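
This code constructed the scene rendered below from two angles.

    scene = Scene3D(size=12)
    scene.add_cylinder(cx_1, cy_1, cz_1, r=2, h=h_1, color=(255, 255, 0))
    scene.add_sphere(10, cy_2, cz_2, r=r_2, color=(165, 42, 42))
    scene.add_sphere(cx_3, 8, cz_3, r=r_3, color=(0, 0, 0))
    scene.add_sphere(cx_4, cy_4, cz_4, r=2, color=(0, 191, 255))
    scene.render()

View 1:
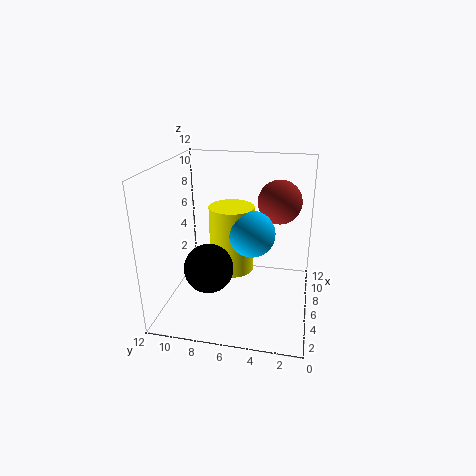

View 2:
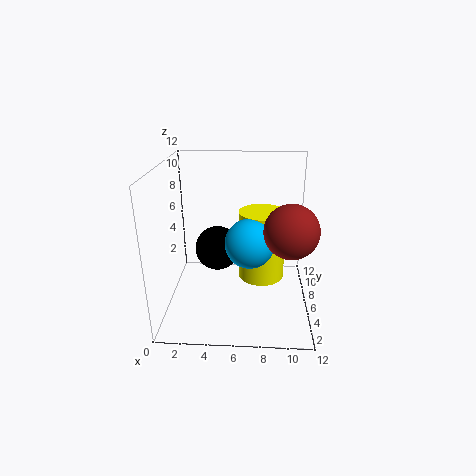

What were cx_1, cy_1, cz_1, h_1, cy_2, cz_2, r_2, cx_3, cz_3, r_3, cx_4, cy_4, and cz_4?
cx_1 = 8; cy_1 = 7; cz_1 = 2; h_1 = 6; cy_2 = 3; cz_2 = 8; r_2 = 2; cx_3 = 4; cz_3 = 4; r_3 = 2; cx_4 = 7; cy_4 = 5; cz_4 = 6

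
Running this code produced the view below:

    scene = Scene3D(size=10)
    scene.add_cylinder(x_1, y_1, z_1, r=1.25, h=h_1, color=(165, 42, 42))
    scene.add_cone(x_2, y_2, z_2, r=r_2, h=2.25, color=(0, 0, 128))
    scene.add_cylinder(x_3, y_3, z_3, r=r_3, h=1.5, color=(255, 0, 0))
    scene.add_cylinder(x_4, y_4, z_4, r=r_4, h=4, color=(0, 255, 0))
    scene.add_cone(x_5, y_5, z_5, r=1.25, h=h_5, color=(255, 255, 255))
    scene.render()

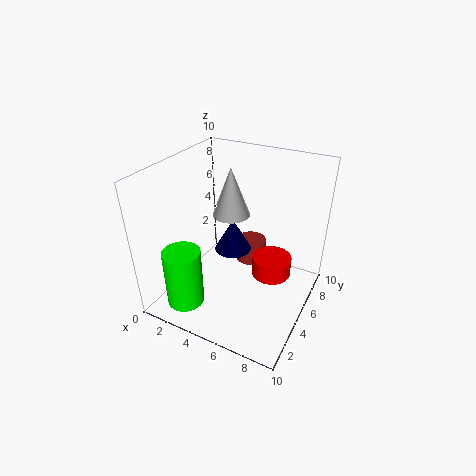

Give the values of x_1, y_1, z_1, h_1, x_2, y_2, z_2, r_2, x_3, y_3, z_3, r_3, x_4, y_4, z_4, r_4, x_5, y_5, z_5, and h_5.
x_1 = 4.25, y_1 = 8.75, z_1 = 0.75, h_1 = 1.75, x_2 = 4.75, y_2 = 4.75, z_2 = 4.25, r_2 = 1.25, x_3 = 6.75, y_3 = 7.25, z_3 = 1, r_3 = 1.5, x_4 = 2.75, y_4 = 1.5, z_4 = 1.25, r_4 = 1.25, x_5 = 4.5, y_5 = 5, z_5 = 6.75, h_5 = 3.25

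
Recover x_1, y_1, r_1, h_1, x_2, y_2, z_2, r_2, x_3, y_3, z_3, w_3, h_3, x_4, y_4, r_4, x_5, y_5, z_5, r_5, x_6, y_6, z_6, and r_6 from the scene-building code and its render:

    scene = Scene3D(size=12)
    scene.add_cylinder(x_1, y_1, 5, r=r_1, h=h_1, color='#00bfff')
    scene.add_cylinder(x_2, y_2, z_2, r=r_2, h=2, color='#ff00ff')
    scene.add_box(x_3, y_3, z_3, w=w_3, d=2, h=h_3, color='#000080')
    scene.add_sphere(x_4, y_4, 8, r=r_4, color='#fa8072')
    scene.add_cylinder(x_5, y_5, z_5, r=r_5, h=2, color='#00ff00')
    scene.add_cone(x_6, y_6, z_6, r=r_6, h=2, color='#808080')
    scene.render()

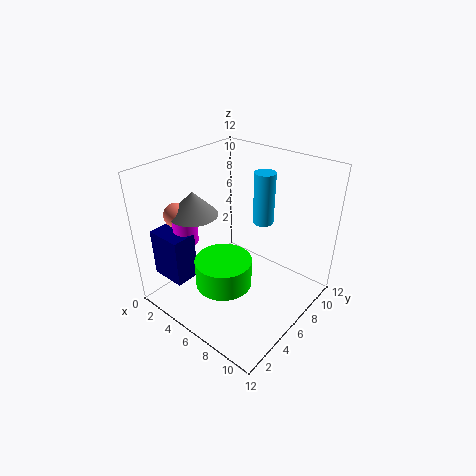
x_1 = 5, y_1 = 11, r_1 = 1, h_1 = 5, x_2 = 3, y_2 = 3, z_2 = 6, r_2 = 1, x_3 = 1, y_3 = 1, z_3 = 3, w_3 = 3, h_3 = 4, x_4 = 2, y_4 = 3, r_4 = 1, x_5 = 8, y_5 = 2, z_5 = 5, r_5 = 2, x_6 = 3, y_6 = 4, z_6 = 8, r_6 = 2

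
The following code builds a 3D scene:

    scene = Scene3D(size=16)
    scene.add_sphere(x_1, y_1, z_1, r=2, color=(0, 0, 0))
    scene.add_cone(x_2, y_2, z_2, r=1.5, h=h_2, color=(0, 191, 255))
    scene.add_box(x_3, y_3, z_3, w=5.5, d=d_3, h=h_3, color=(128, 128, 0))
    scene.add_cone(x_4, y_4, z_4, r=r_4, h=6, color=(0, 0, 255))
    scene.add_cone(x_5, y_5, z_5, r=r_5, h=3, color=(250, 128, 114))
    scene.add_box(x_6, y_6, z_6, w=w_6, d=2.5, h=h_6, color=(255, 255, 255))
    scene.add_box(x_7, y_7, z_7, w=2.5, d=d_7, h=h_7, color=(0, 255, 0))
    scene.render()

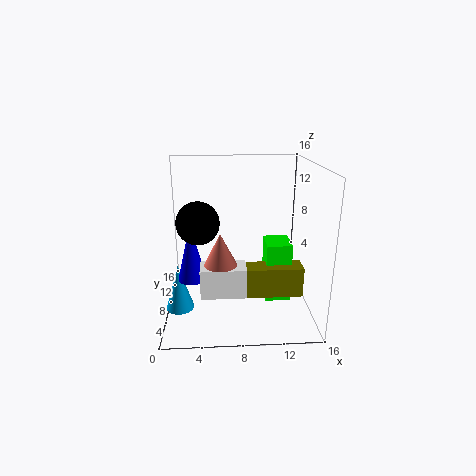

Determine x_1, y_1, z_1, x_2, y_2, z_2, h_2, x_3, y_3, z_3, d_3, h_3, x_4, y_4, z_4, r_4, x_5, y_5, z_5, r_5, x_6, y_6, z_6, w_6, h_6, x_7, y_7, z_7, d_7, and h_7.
x_1 = 4; y_1 = 3; z_1 = 11.5; x_2 = 1.5; y_2 = 5.5; z_2 = 1; h_2 = 5; x_3 = 8.5; y_3 = 2; z_3 = 4; d_3 = 2; h_3 = 3; x_4 = 3; y_4 = 5.5; z_4 = 4.5; r_4 = 1.5; x_5 = 6; y_5 = 1.5; z_5 = 8; r_5 = 1.5; x_6 = 4; y_6 = 2; z_6 = 4; w_6 = 4.5; h_6 = 3; x_7 = 10.5; y_7 = 3; z_7 = 3; d_7 = 3; h_7 = 6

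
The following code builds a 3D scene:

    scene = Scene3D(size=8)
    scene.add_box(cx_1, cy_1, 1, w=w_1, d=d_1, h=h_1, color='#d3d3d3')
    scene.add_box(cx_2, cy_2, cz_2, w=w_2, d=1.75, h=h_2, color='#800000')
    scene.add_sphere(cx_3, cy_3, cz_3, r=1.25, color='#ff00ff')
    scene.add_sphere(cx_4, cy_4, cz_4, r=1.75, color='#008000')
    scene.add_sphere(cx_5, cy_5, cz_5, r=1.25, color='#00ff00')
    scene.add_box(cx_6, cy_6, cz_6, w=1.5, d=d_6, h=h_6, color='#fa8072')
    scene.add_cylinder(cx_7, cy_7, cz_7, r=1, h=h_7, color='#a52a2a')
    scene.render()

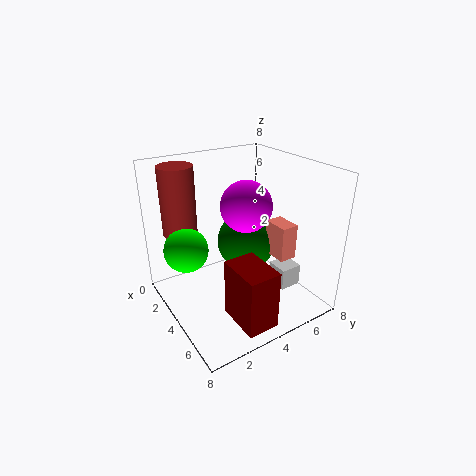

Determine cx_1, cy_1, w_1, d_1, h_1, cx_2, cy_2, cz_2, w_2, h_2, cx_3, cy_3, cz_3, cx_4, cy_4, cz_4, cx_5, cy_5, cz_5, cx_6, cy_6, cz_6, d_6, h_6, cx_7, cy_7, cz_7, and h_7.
cx_1 = 4.75, cy_1 = 5.75, w_1 = 1.25, d_1 = 1.25, h_1 = 1.25, cx_2 = 5, cy_2 = 2.5, cz_2 = 0.25, w_2 = 2.5, h_2 = 3.25, cx_3 = 5.5, cy_3 = 3.5, cz_3 = 6.5, cx_4 = 3, cy_4 = 5.25, cz_4 = 3, cx_5 = 2.5, cy_5 = 1.5, cz_5 = 3.25, cx_6 = 4.25, cy_6 = 5.75, cz_6 = 2.75, d_6 = 1, h_6 = 2, cx_7 = 1.25, cy_7 = 1.75, cz_7 = 3.75, h_7 = 4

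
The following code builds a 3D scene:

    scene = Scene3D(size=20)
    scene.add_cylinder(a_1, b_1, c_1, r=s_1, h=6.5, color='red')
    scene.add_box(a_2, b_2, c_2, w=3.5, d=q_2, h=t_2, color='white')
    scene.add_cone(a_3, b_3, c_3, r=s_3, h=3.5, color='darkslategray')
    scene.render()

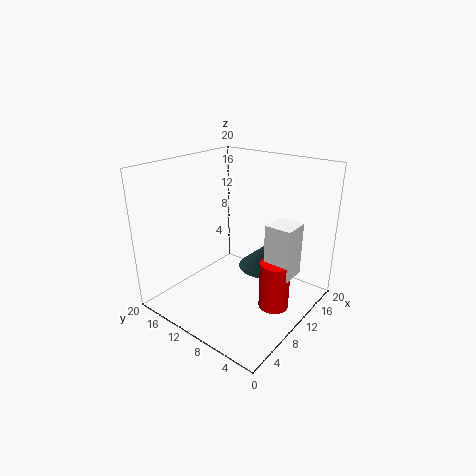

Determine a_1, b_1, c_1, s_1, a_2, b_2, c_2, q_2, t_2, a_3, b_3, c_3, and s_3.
a_1 = 9.5; b_1 = 3.5; c_1 = 2; s_1 = 2; a_2 = 9; b_2 = 1.5; c_2 = 6.5; q_2 = 3.5; t_2 = 7; a_3 = 15.5; b_3 = 9; c_3 = 3.5; s_3 = 4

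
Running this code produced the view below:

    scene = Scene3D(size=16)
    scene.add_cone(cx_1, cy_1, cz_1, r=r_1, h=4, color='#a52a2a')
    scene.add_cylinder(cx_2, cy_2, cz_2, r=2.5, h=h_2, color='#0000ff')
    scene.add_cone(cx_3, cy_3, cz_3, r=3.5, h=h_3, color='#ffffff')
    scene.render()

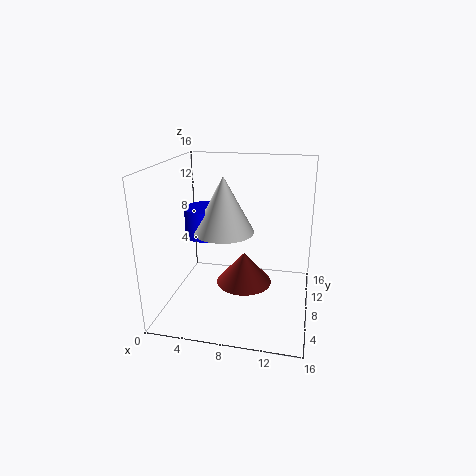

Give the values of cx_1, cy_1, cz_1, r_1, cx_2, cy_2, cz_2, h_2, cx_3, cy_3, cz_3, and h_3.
cx_1 = 8; cy_1 = 11.5; cz_1 = 0.5; r_1 = 3.5; cx_2 = 3.5; cy_2 = 10.5; cz_2 = 7; h_2 = 3.5; cx_3 = 6; cy_3 = 9.5; cz_3 = 8; h_3 = 6.5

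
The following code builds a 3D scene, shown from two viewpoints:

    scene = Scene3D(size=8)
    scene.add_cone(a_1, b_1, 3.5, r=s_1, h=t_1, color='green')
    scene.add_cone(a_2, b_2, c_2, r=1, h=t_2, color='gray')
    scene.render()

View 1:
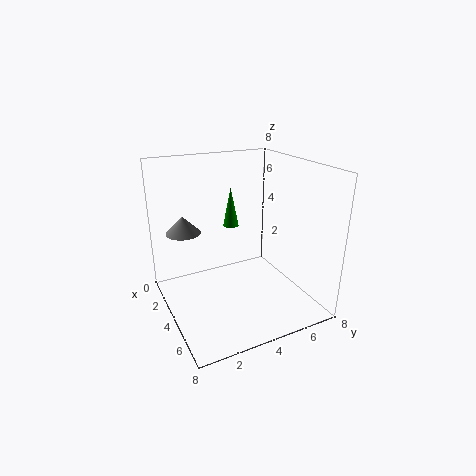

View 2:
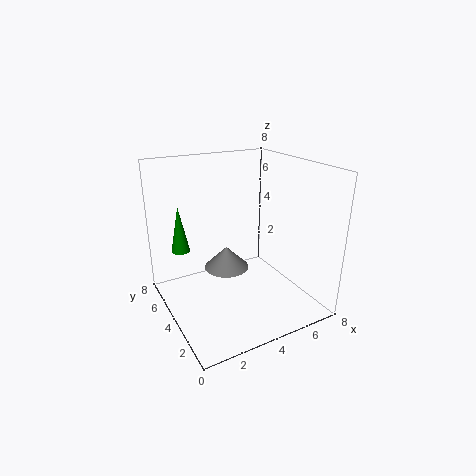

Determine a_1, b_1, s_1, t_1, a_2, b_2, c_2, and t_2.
a_1 = 1; b_1 = 5; s_1 = 0.5; t_1 = 2.5; a_2 = 2; b_2 = 1.5; c_2 = 4; t_2 = 1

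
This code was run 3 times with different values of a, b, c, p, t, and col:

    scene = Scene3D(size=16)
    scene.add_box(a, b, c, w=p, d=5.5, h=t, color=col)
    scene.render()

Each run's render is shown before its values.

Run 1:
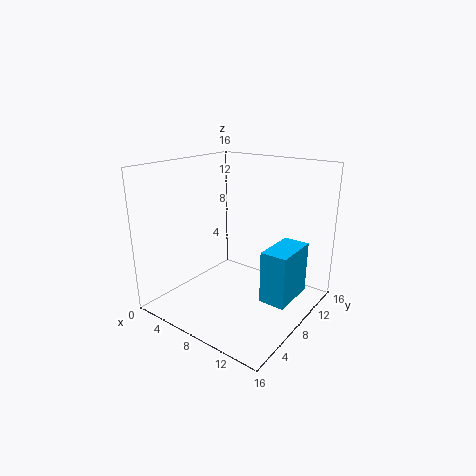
a = 11
b = 8
c = 1
p = 3
t = 6
col = 'deepskyblue'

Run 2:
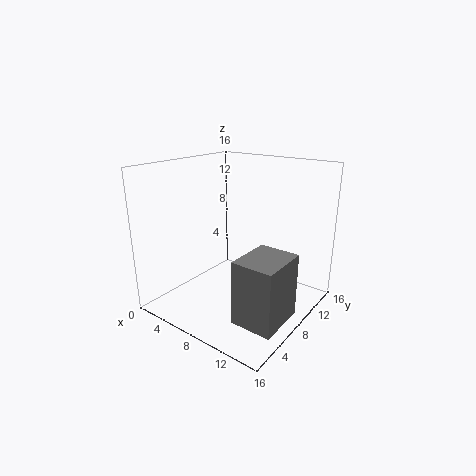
a = 10.5
b = 3.5
c = 0.5
p = 4.5
t = 7
col = 'gray'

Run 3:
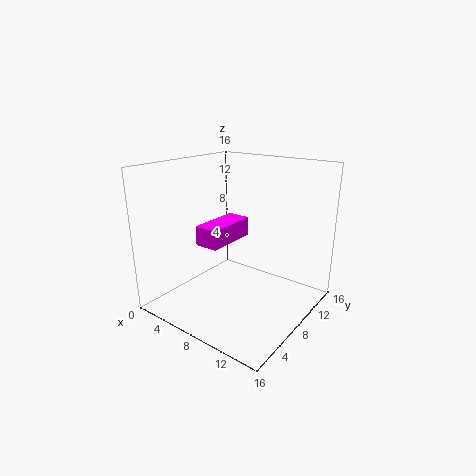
a = 6.5
b = 3
c = 8.5
p = 2.5
t = 2
col = 'magenta'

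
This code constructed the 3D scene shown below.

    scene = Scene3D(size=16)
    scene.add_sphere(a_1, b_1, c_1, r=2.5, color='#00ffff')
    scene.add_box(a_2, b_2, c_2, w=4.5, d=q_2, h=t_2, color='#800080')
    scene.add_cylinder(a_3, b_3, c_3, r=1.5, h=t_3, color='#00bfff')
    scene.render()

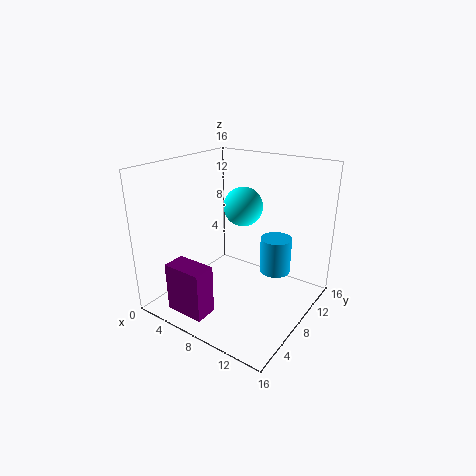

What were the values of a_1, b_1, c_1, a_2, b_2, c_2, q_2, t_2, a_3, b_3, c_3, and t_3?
a_1 = 5; b_1 = 13.5; c_1 = 9.5; a_2 = 3; b_2 = 1.5; c_2 = 0.5; q_2 = 2.5; t_2 = 5.5; a_3 = 13.5; b_3 = 6.5; c_3 = 6.5; t_3 = 3.5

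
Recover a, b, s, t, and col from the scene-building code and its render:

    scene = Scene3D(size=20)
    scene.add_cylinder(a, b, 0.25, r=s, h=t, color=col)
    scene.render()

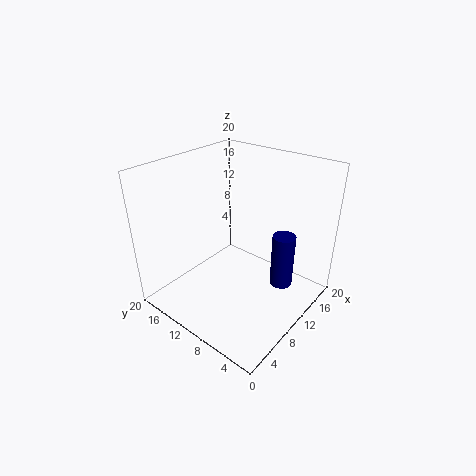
a = 16.25, b = 6.25, s = 1.75, t = 8.5, col = 'navy'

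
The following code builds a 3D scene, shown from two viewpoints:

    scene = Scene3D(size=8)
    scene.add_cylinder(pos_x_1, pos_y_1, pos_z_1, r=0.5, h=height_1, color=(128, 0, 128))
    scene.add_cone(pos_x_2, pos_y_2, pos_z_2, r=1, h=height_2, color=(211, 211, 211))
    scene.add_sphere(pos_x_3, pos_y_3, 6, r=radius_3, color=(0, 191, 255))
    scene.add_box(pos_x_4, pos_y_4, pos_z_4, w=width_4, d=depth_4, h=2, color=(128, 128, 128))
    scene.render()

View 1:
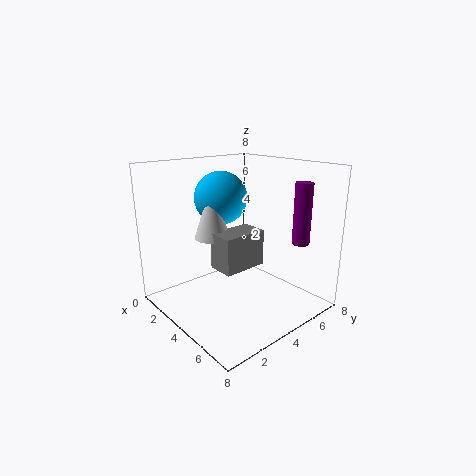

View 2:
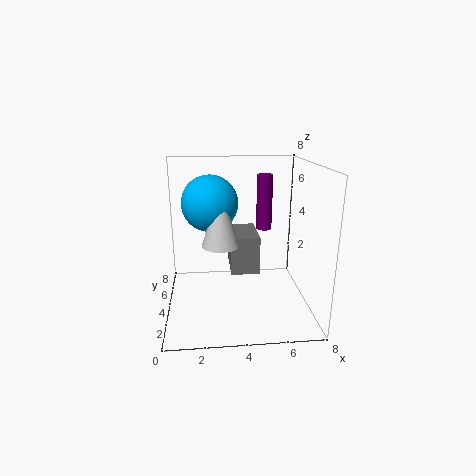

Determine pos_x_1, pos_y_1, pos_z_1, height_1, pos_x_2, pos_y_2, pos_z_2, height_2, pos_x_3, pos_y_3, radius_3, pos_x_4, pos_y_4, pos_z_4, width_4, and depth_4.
pos_x_1 = 6, pos_y_1 = 7, pos_z_1 = 3.5, height_1 = 3.5, pos_x_2 = 3, pos_y_2 = 3, pos_z_2 = 4, height_2 = 3, pos_x_3 = 2.5, pos_y_3 = 4, radius_3 = 1.5, pos_x_4 = 3.5, pos_y_4 = 2.5, pos_z_4 = 2.5, width_4 = 1.5, depth_4 = 2.5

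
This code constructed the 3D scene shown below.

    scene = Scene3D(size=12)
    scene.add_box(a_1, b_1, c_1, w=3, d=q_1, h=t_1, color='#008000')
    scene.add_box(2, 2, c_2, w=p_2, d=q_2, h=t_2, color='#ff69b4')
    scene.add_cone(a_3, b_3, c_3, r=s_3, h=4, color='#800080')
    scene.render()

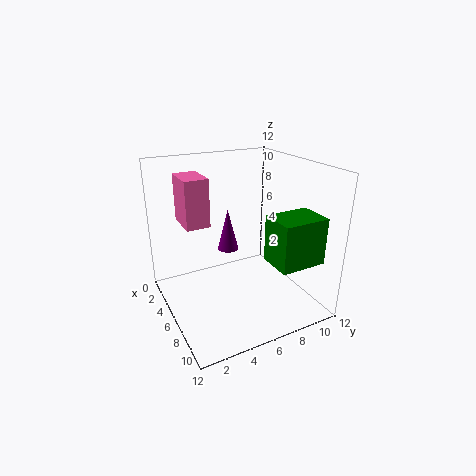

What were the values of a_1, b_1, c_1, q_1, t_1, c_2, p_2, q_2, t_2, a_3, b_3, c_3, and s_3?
a_1 = 7
b_1 = 8
c_1 = 4
q_1 = 4
t_1 = 4
c_2 = 7
p_2 = 3
q_2 = 2
t_2 = 4
a_3 = 2
b_3 = 7
c_3 = 3
s_3 = 1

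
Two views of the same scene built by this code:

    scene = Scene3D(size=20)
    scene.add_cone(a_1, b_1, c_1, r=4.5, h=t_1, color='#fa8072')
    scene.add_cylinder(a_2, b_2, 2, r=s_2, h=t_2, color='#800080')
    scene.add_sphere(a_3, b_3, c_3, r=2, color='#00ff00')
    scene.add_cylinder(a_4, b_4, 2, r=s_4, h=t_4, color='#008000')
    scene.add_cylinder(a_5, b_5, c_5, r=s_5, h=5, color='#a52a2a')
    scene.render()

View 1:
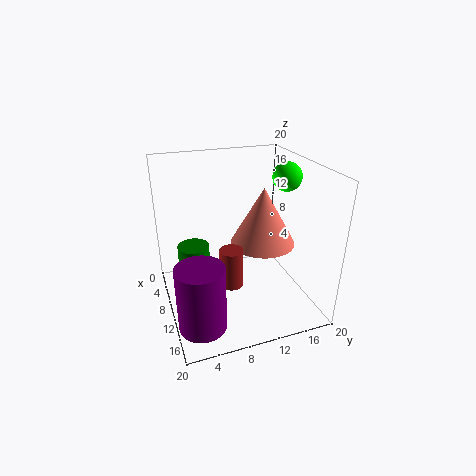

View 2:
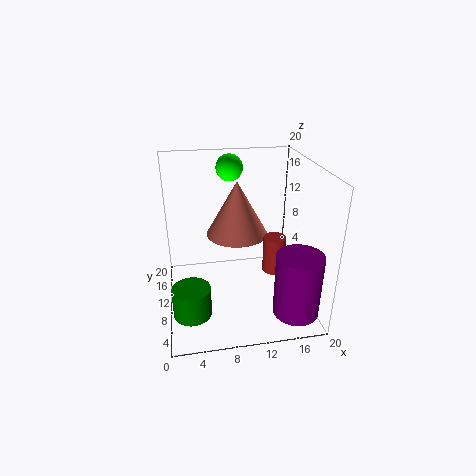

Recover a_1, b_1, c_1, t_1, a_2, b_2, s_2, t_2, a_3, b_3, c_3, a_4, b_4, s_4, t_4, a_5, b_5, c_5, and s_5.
a_1 = 10.5
b_1 = 13.5
c_1 = 9
t_1 = 8
a_2 = 16.5
b_2 = 3
s_2 = 3
t_2 = 8.5
a_3 = 10
b_3 = 17
c_3 = 18
a_4 = 3
b_4 = 5
s_4 = 2.5
t_4 = 4
a_5 = 14.5
b_5 = 7.5
c_5 = 6
s_5 = 1.5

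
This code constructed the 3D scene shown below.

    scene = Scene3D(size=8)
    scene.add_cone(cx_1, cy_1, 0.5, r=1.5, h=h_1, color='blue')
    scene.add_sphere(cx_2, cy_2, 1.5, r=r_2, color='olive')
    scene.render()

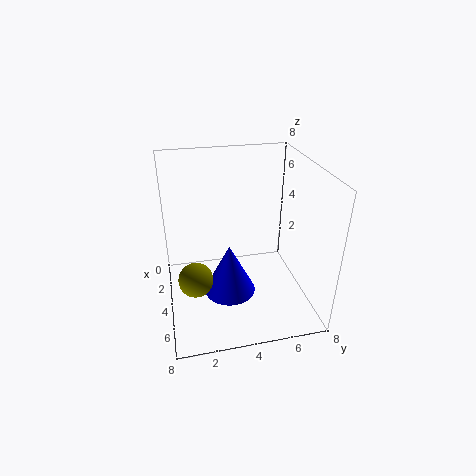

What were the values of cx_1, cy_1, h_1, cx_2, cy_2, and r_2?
cx_1 = 4, cy_1 = 3.5, h_1 = 3, cx_2 = 4, cy_2 = 1.5, r_2 = 1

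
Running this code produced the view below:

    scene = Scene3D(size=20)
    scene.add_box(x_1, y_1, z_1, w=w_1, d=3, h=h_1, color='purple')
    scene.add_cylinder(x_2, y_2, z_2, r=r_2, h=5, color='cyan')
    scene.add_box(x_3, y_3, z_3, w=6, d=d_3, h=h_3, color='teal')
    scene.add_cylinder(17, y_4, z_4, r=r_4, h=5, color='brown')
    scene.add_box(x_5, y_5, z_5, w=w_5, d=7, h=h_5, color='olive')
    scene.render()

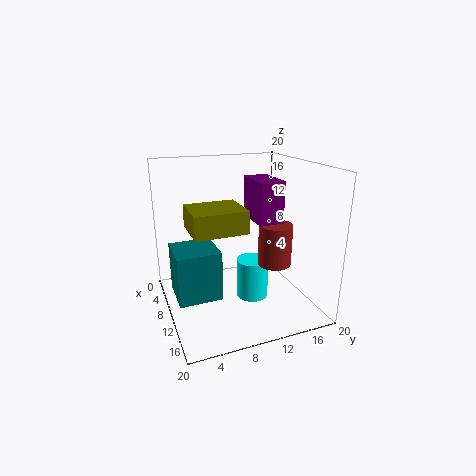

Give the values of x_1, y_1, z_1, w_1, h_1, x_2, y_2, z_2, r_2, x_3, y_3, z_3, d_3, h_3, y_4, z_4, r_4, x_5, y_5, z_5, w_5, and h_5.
x_1 = 12; y_1 = 10; z_1 = 14; w_1 = 5; h_1 = 5; x_2 = 15; y_2 = 10; z_2 = 4; r_2 = 2; x_3 = 6; y_3 = 1; z_3 = 2; d_3 = 6; h_3 = 7; y_4 = 12; z_4 = 9; r_4 = 2; x_5 = 8; y_5 = 3; z_5 = 12; w_5 = 6; h_5 = 3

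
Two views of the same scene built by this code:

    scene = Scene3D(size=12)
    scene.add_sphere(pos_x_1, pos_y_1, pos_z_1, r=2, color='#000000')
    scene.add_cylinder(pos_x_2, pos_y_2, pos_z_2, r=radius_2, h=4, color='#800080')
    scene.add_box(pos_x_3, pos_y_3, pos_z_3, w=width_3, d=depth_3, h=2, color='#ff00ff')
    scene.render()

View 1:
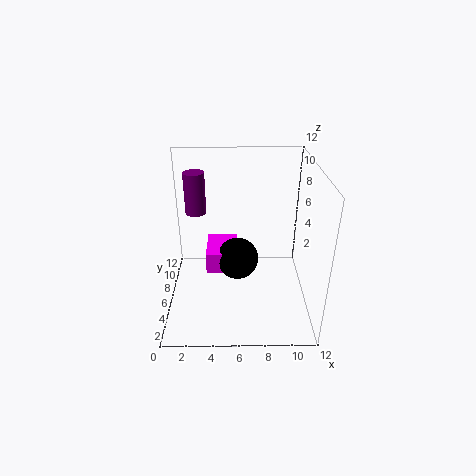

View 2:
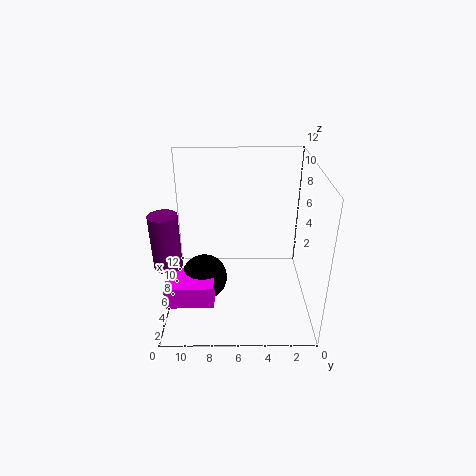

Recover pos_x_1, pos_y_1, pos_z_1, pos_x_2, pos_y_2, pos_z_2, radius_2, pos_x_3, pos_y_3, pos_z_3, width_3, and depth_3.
pos_x_1 = 6
pos_y_1 = 9
pos_z_1 = 2
pos_x_2 = 2
pos_y_2 = 11
pos_z_2 = 6
radius_2 = 1
pos_x_3 = 3
pos_y_3 = 8
pos_z_3 = 1
width_3 = 3
depth_3 = 4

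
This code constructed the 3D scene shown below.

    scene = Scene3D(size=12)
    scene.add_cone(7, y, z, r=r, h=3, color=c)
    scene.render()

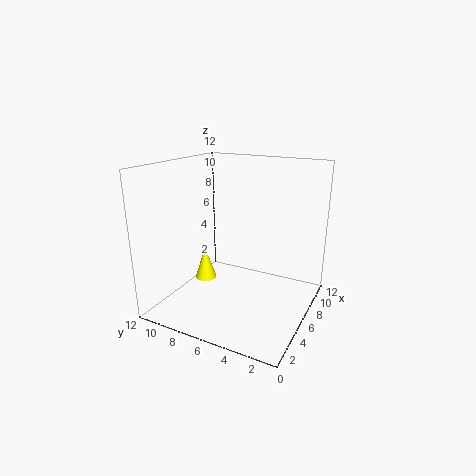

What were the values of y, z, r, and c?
y = 10, z = 1, r = 1, c = 'yellow'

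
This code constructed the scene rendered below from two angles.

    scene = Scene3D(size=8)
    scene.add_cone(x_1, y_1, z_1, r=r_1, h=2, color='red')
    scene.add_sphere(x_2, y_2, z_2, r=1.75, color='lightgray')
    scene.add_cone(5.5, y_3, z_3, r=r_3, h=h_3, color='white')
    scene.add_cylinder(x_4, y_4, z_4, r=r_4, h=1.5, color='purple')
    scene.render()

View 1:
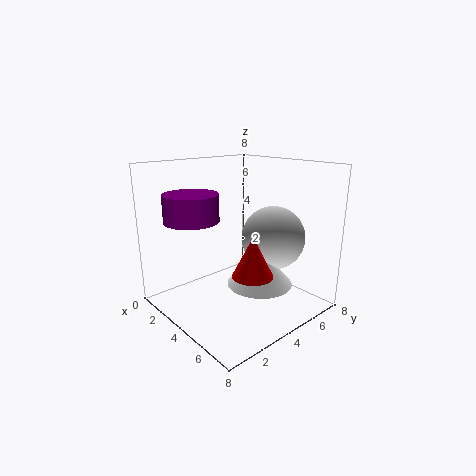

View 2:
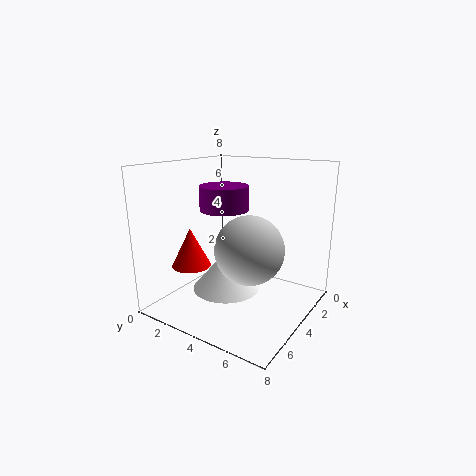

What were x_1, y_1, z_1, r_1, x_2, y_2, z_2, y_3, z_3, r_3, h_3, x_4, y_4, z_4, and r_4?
x_1 = 6.5; y_1 = 2.75; z_1 = 3; r_1 = 1; x_2 = 5.25; y_2 = 5.5; z_2 = 4; y_3 = 4.25; z_3 = 1.75; r_3 = 1.75; h_3 = 2; x_4 = 2.5; y_4 = 2; z_4 = 5; r_4 = 1.5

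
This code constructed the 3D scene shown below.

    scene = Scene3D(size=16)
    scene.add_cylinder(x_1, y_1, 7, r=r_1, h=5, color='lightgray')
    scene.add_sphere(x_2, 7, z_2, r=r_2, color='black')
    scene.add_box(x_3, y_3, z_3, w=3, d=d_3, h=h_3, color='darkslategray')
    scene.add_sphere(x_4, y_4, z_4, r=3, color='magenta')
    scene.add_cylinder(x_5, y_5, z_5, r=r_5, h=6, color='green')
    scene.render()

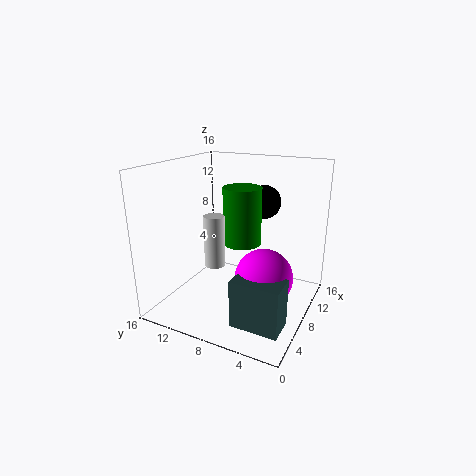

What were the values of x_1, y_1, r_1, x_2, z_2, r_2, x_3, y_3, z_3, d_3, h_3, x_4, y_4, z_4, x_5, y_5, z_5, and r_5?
x_1 = 3
y_1 = 8
r_1 = 1
x_2 = 13
z_2 = 11
r_2 = 2
x_3 = 2
y_3 = 1
z_3 = 1
d_3 = 5
h_3 = 5
x_4 = 6
y_4 = 4
z_4 = 5
x_5 = 7
y_5 = 7
z_5 = 8
r_5 = 2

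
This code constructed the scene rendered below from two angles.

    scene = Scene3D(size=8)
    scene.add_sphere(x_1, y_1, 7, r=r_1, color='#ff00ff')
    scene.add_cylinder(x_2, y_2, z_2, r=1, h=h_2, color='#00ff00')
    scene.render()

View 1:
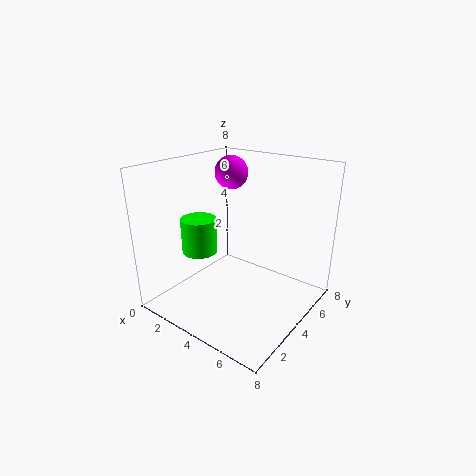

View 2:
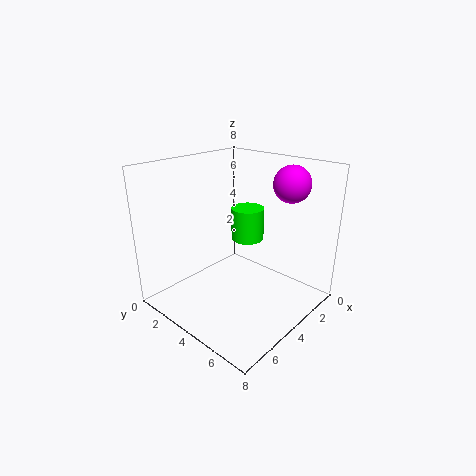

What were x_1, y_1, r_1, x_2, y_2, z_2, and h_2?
x_1 = 2
y_1 = 6
r_1 = 1
x_2 = 2
y_2 = 3
z_2 = 3
h_2 = 2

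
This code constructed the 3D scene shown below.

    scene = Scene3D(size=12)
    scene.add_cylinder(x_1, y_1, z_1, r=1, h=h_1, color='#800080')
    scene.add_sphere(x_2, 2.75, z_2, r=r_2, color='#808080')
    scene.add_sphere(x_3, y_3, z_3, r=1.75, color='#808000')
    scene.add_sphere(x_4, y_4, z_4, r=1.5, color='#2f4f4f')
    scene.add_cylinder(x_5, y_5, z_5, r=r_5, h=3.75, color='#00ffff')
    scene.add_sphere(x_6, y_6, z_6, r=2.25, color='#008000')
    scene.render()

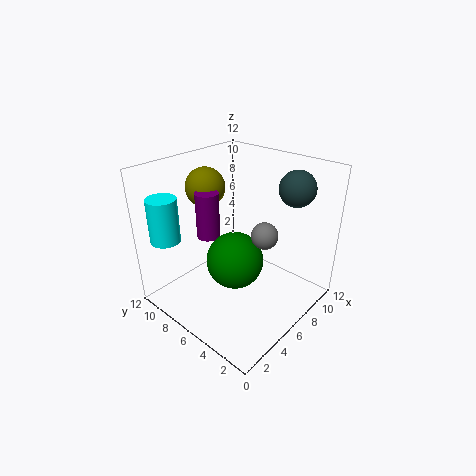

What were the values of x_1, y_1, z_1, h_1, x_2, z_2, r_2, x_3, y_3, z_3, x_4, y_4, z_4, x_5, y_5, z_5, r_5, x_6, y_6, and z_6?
x_1 = 5.25, y_1 = 8.75, z_1 = 5.5, h_1 = 4, x_2 = 5.25, z_2 = 7.75, r_2 = 1, x_3 = 6.5, y_3 = 10.25, z_3 = 9.25, x_4 = 9.75, y_4 = 3, z_4 = 10, x_5 = 2, y_5 = 10.5, z_5 = 5.75, r_5 = 1.25, x_6 = 4.5, y_6 = 5, z_6 = 5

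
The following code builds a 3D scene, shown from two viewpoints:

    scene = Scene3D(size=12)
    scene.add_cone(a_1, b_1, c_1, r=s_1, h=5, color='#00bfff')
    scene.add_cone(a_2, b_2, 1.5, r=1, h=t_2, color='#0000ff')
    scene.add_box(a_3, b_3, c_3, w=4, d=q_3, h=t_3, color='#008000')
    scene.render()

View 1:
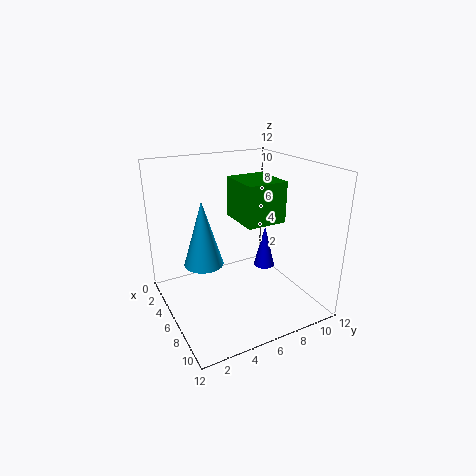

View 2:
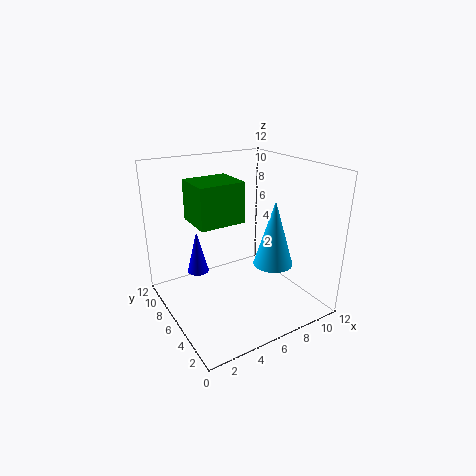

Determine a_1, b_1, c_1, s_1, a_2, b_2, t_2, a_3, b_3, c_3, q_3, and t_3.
a_1 = 7, b_1 = 2.5, c_1 = 5, s_1 = 1.5, a_2 = 4, b_2 = 10, t_2 = 4, a_3 = 3, b_3 = 6.5, c_3 = 7, q_3 = 3.5, t_3 = 3.5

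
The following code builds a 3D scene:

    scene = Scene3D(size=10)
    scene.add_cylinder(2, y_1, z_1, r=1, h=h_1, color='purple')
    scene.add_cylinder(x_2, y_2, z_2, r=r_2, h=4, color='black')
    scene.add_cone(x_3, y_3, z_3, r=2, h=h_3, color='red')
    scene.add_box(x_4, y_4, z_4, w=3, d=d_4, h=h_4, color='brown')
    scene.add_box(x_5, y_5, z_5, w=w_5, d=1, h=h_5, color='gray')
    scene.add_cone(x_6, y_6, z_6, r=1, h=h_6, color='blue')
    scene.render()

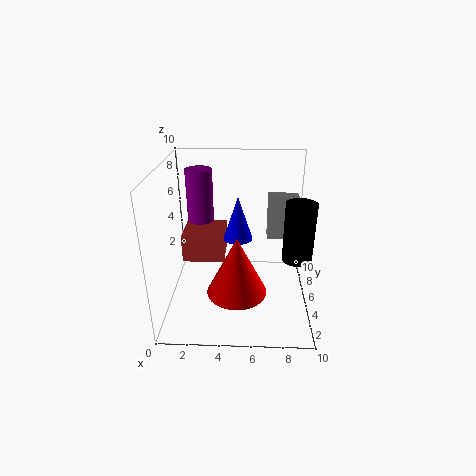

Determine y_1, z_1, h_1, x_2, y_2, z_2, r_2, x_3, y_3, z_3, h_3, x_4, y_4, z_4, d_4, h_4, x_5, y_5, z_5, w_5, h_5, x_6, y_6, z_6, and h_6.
y_1 = 8
z_1 = 5
h_1 = 4
x_2 = 9
y_2 = 4
z_2 = 4
r_2 = 1
x_3 = 5
y_3 = 3
z_3 = 2
h_3 = 4
x_4 = 1
y_4 = 5
z_4 = 3
d_4 = 3
h_4 = 2
x_5 = 7
y_5 = 5
z_5 = 5
w_5 = 2
h_5 = 3
x_6 = 5
y_6 = 5
z_6 = 5
h_6 = 3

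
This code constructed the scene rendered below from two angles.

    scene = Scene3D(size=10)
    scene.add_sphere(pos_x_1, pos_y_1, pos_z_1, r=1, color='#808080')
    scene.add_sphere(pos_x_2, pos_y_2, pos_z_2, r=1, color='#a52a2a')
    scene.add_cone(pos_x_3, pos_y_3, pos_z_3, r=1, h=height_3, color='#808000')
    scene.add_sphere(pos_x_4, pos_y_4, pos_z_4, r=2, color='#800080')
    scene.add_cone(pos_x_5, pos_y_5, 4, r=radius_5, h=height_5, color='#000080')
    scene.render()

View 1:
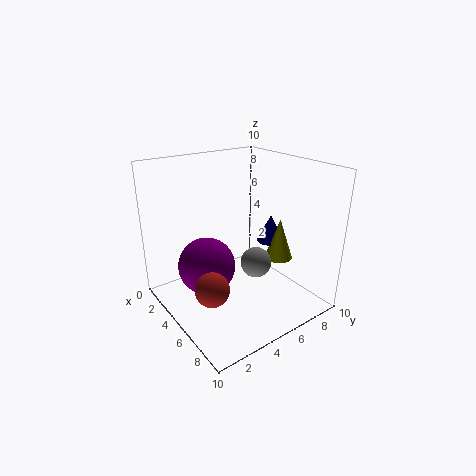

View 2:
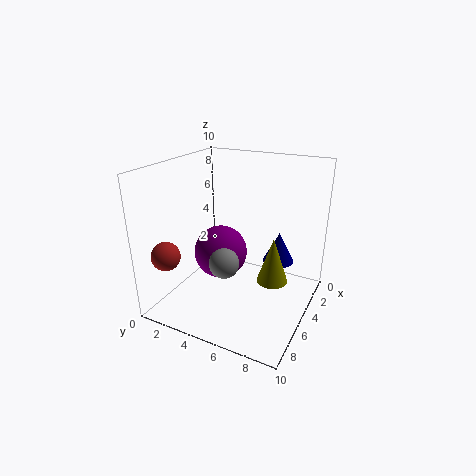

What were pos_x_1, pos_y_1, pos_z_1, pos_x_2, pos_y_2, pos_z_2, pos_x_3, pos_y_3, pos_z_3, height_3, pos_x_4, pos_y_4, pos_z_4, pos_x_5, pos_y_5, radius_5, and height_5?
pos_x_1 = 7; pos_y_1 = 5; pos_z_1 = 4; pos_x_2 = 8; pos_y_2 = 1; pos_z_2 = 4; pos_x_3 = 6; pos_y_3 = 8; pos_z_3 = 3; height_3 = 3; pos_x_4 = 4; pos_y_4 = 3; pos_z_4 = 3; pos_x_5 = 5; pos_y_5 = 8; radius_5 = 1; height_5 = 2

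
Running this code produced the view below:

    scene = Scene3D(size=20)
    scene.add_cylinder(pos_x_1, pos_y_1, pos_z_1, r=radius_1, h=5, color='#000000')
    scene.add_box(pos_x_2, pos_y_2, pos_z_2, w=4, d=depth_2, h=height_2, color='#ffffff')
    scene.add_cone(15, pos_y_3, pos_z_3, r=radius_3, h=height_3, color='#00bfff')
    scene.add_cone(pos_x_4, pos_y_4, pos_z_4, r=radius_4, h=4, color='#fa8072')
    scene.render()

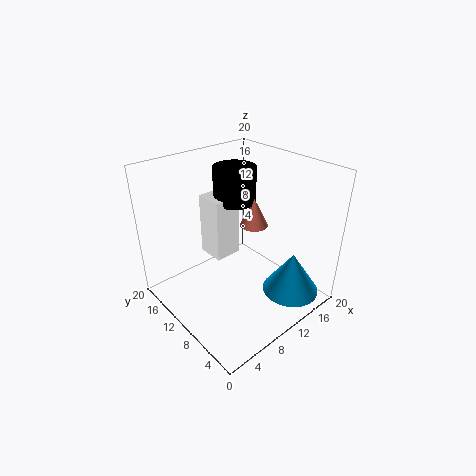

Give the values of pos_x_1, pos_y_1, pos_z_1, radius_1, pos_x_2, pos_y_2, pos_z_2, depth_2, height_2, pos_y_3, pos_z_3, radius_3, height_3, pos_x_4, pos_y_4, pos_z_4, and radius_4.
pos_x_1 = 12, pos_y_1 = 13, pos_z_1 = 14, radius_1 = 3, pos_x_2 = 8, pos_y_2 = 12, pos_z_2 = 6, depth_2 = 4, height_2 = 9, pos_y_3 = 4, pos_z_3 = 2, radius_3 = 4, height_3 = 6, pos_x_4 = 13, pos_y_4 = 10, pos_z_4 = 11, radius_4 = 2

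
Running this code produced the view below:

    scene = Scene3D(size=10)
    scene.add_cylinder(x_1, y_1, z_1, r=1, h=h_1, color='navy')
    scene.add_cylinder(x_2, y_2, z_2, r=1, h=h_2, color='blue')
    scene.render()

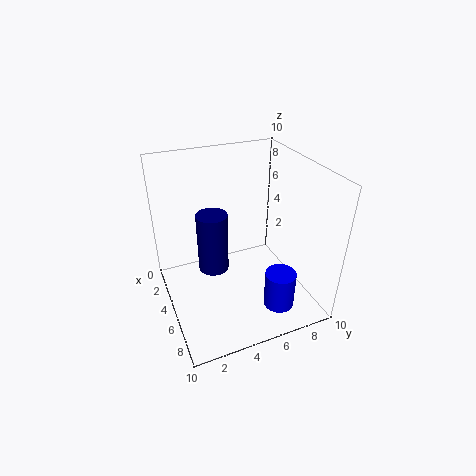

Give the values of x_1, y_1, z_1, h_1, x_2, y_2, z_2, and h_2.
x_1 = 5.5; y_1 = 3; z_1 = 3.5; h_1 = 4; x_2 = 8.5; y_2 = 6.5; z_2 = 1.5; h_2 = 2.5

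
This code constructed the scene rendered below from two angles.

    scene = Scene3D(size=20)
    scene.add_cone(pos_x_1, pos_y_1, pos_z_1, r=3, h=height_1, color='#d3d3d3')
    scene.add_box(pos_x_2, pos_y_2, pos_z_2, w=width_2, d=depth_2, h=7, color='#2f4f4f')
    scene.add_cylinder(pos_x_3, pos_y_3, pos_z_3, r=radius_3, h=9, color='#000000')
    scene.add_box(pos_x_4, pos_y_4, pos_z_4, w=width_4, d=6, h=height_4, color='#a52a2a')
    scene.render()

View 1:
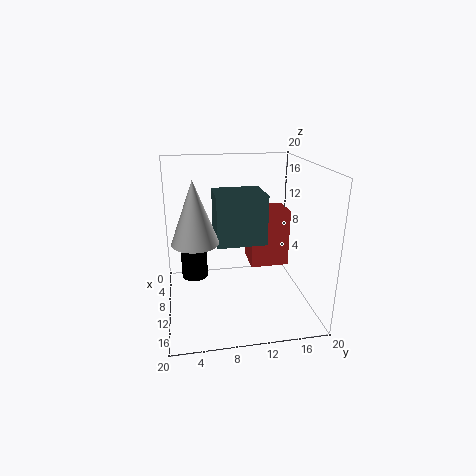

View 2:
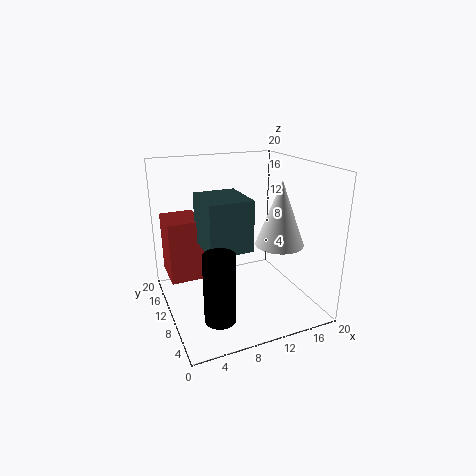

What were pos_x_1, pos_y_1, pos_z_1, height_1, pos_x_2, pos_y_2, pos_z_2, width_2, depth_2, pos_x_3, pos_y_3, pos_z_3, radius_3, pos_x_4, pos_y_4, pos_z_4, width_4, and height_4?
pos_x_1 = 13, pos_y_1 = 4, pos_z_1 = 11, height_1 = 8, pos_x_2 = 5, pos_y_2 = 7, pos_z_2 = 9, width_2 = 6, depth_2 = 7, pos_x_3 = 5, pos_y_3 = 4, pos_z_3 = 2, radius_3 = 2, pos_x_4 = 1, pos_y_4 = 13, pos_z_4 = 3, width_4 = 5, height_4 = 9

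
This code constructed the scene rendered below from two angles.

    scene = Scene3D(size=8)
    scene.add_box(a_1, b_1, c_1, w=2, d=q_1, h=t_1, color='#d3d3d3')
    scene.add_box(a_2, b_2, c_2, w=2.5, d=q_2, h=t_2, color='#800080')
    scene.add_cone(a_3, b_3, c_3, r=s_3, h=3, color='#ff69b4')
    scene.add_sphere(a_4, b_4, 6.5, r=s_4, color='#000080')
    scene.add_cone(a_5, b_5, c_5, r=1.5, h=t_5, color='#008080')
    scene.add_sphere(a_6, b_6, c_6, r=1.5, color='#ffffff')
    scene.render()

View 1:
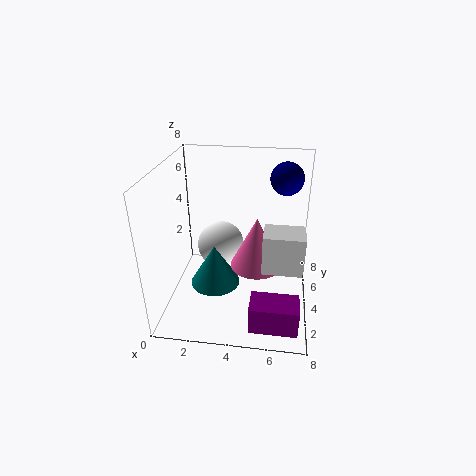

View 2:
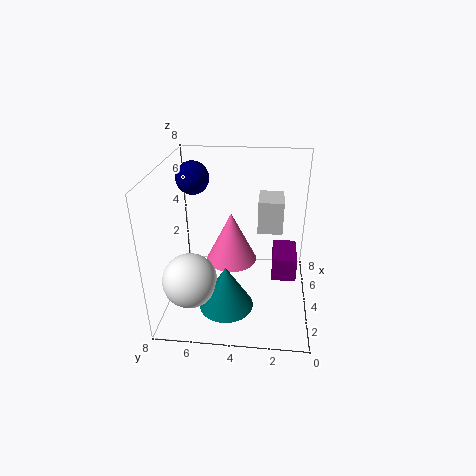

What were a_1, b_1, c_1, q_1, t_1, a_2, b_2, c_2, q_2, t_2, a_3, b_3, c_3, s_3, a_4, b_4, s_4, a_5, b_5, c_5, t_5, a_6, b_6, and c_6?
a_1 = 5.5; b_1 = 1.5; c_1 = 3.5; q_1 = 1.5; t_1 = 2; a_2 = 5; b_2 = 0.5; c_2 = 0.5; q_2 = 1.5; t_2 = 1.5; a_3 = 5; b_3 = 4.5; c_3 = 2; s_3 = 1.5; a_4 = 6.5; b_4 = 7; s_4 = 1; a_5 = 2.5; b_5 = 4.5; c_5 = 0.5; t_5 = 2.5; a_6 = 2.5; b_6 = 6.5; c_6 = 2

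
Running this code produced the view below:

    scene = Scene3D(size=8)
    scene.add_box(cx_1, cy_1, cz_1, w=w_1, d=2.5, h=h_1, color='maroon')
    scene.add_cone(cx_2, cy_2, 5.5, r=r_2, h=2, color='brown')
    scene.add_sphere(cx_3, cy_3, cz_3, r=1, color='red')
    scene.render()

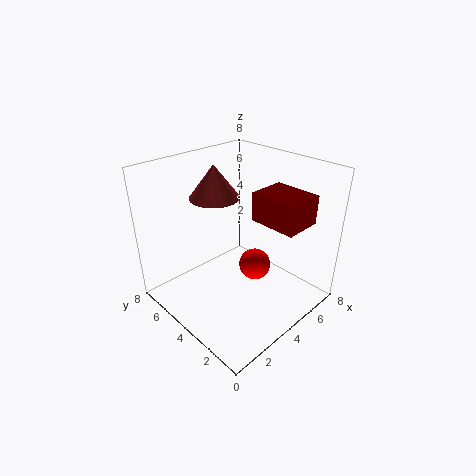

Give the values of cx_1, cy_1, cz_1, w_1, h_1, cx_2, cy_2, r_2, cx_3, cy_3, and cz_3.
cx_1 = 4
cy_1 = 0.5
cz_1 = 5.5
w_1 = 2
h_1 = 1.5
cx_2 = 4.5
cy_2 = 6.5
r_2 = 1.5
cx_3 = 6
cy_3 = 4.5
cz_3 = 1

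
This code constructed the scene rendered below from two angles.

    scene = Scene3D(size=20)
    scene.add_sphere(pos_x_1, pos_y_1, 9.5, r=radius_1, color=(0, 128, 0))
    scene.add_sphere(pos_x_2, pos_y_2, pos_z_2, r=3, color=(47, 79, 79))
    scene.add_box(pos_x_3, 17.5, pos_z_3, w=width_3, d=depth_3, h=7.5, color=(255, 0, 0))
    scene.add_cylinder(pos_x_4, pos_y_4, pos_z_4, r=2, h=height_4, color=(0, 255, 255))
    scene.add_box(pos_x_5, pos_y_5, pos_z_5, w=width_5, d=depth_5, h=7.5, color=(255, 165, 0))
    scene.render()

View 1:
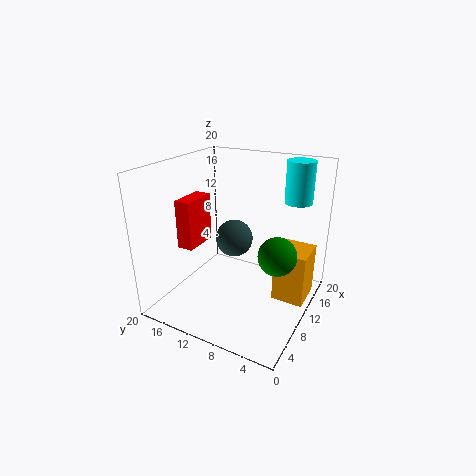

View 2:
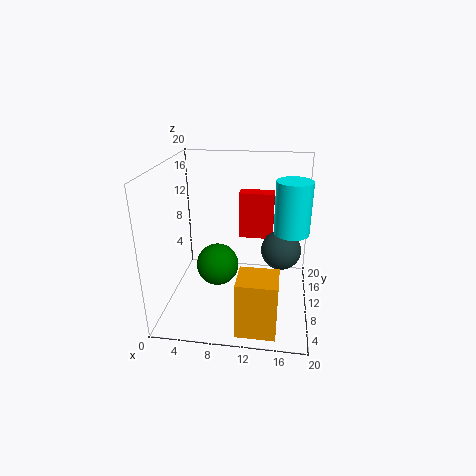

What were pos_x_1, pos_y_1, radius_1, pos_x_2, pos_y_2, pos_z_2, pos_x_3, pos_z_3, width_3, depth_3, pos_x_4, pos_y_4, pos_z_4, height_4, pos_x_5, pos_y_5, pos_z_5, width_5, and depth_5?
pos_x_1 = 8.5, pos_y_1 = 3.5, radius_1 = 2.5, pos_x_2 = 16, pos_y_2 = 14, pos_z_2 = 6.5, pos_x_3 = 9, pos_z_3 = 6.5, width_3 = 5.5, depth_3 = 2.5, pos_x_4 = 17, pos_y_4 = 4, pos_z_4 = 14, height_4 = 6, pos_x_5 = 11, pos_y_5 = 0.5, pos_z_5 = 1, width_5 = 5, depth_5 = 4.5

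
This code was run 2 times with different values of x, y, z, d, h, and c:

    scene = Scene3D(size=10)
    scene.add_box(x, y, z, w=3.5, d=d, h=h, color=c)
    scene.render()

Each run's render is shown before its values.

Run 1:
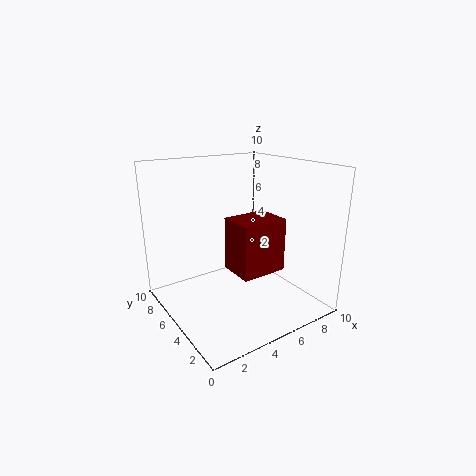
x = 5, y = 4, z = 2, d = 2.75, h = 4, c = 'maroon'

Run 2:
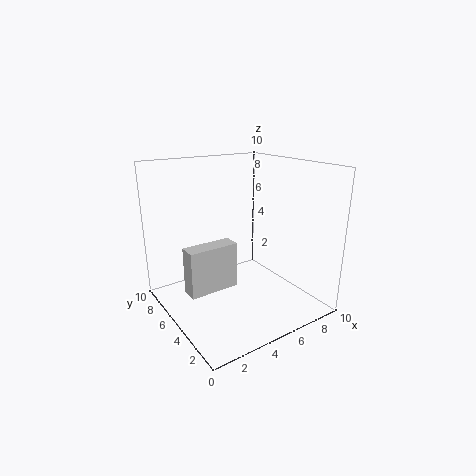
x = 1.25, y = 4.75, z = 1.5, d = 1.25, h = 3.25, c = 'lightgray'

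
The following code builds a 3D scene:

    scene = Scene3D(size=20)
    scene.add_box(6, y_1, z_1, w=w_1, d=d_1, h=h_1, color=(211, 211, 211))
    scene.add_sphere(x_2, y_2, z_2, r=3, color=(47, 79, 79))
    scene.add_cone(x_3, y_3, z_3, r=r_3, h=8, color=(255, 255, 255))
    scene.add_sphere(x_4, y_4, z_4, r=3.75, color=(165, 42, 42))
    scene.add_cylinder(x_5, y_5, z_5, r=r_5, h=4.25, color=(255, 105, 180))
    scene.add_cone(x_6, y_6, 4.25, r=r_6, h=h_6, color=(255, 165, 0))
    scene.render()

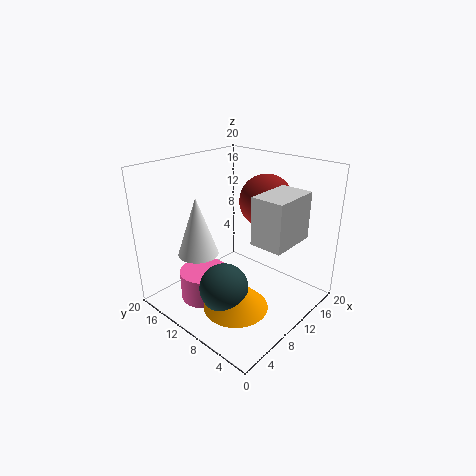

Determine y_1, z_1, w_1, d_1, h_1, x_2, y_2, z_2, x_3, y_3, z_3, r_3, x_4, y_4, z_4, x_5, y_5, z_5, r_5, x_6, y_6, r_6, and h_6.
y_1 = 0.5, z_1 = 12.5, w_1 = 6, d_1 = 4, h_1 = 5.75, x_2 = 3.5, y_2 = 6.5, z_2 = 6.75, x_3 = 5.5, y_3 = 13.25, z_3 = 8.25, r_3 = 2.75, x_4 = 14.5, y_4 = 8.75, z_4 = 14.5, x_5 = 6.75, y_5 = 13.75, z_5 = 0.5, r_5 = 3.5, x_6 = 4.25, y_6 = 5.25, r_6 = 4, h_6 = 4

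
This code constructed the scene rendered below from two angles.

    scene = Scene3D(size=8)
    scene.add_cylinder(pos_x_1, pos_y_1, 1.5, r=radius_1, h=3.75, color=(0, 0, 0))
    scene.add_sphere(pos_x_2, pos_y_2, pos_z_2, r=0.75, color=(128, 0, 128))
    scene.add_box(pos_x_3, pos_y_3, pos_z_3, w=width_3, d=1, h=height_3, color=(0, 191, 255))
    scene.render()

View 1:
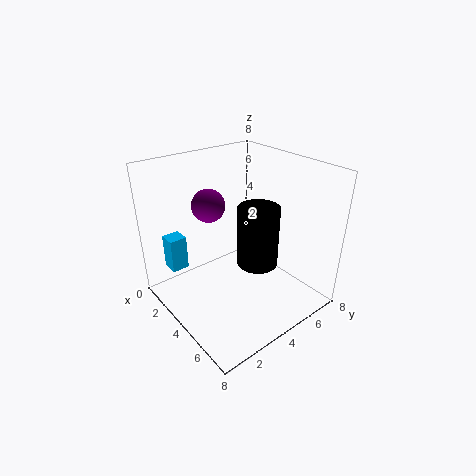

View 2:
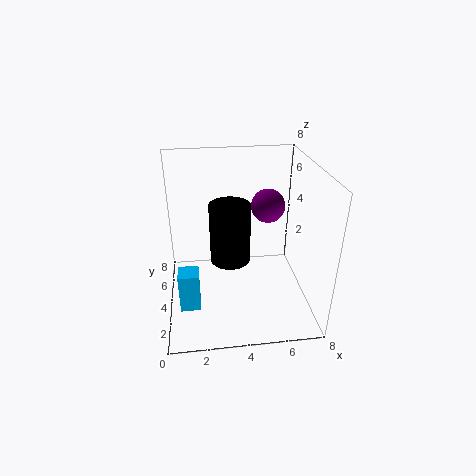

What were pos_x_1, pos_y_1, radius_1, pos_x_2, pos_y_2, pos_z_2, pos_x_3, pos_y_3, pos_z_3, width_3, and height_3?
pos_x_1 = 3.75; pos_y_1 = 5.75; radius_1 = 1.25; pos_x_2 = 5; pos_y_2 = 1.5; pos_z_2 = 7; pos_x_3 = 0.75; pos_y_3 = 1; pos_z_3 = 1.75; width_3 = 1; height_3 = 2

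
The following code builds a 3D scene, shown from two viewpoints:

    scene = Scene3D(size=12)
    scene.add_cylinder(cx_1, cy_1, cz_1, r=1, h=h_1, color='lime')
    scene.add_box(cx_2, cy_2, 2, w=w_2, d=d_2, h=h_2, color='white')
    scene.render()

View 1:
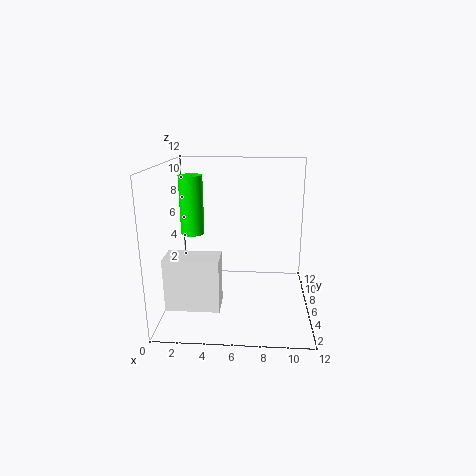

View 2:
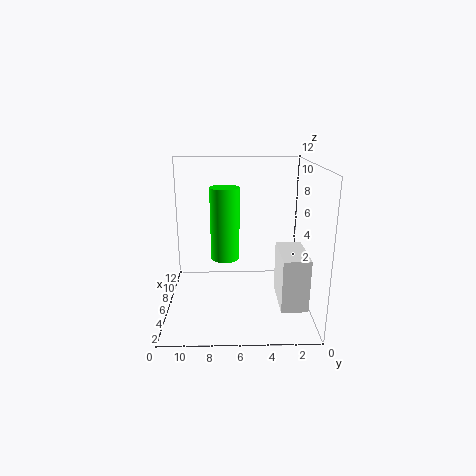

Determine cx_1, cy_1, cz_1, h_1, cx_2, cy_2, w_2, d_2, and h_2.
cx_1 = 2, cy_1 = 7, cz_1 = 6, h_1 = 5, cx_2 = 1, cy_2 = 1, w_2 = 4, d_2 = 2, h_2 = 4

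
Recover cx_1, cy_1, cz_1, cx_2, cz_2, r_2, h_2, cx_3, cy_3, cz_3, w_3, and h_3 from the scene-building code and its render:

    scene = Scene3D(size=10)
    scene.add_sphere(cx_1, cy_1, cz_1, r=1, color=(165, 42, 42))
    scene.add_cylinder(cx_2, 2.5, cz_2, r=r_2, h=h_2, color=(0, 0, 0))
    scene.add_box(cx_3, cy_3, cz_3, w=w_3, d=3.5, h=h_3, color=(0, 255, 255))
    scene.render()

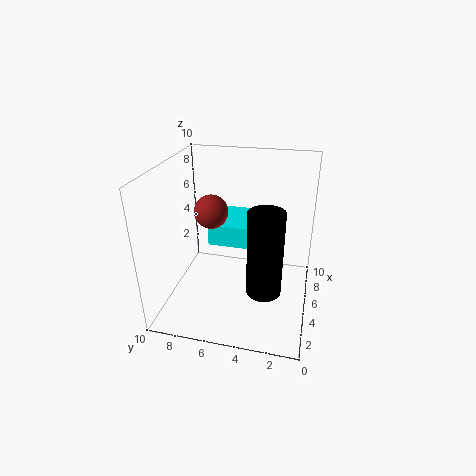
cx_1 = 2.5
cy_1 = 6
cz_1 = 8
cx_2 = 1
cz_2 = 4
r_2 = 1
h_2 = 5
cx_3 = 4.5
cy_3 = 3.5
cz_3 = 4.5
w_3 = 3.5
h_3 = 1.5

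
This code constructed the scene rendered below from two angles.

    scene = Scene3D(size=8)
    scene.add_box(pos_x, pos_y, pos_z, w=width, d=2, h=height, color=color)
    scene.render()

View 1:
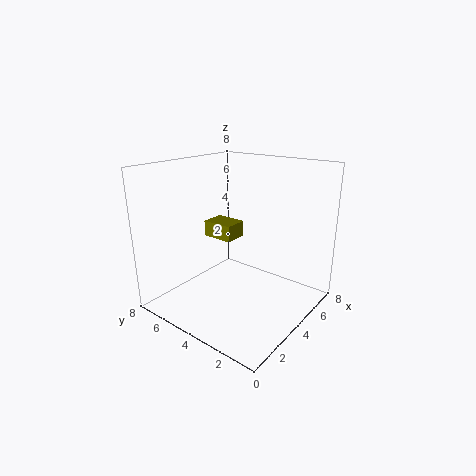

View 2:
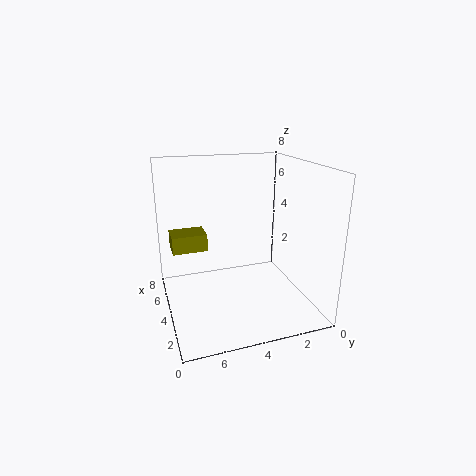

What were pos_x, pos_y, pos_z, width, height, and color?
pos_x = 5, pos_y = 5.5, pos_z = 3, width = 1.5, height = 1, color = 'olive'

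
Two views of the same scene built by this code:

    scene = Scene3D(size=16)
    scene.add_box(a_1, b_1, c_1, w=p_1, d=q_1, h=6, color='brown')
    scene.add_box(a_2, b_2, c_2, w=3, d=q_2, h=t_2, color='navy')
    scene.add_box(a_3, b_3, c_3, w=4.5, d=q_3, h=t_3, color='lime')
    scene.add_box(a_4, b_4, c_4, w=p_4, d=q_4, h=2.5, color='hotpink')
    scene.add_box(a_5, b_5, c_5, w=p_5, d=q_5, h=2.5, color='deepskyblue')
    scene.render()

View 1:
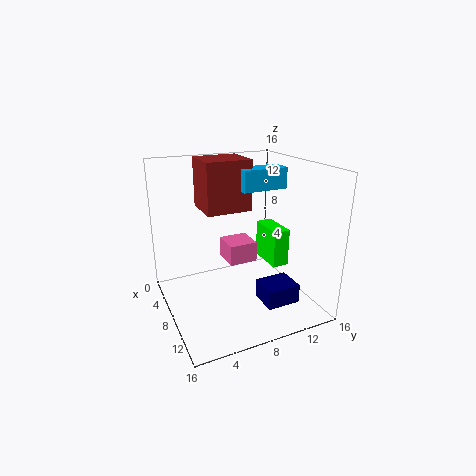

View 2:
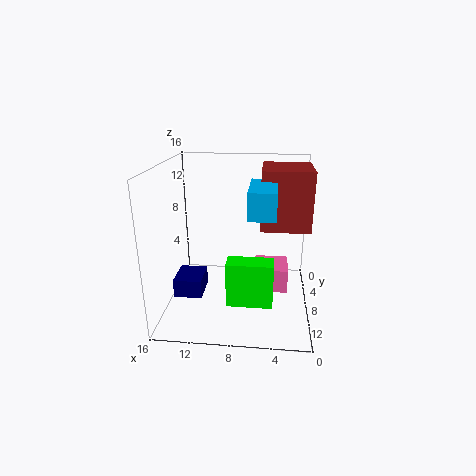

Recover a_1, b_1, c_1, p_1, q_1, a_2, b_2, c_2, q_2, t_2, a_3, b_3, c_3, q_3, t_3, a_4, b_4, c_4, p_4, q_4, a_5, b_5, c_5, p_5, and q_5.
a_1 = 0.5
b_1 = 5.5
c_1 = 10
p_1 = 5
q_1 = 5.5
a_2 = 11.5
b_2 = 8.5
c_2 = 2.5
q_2 = 3.5
t_2 = 2
a_3 = 4
b_3 = 12.5
c_3 = 3.5
q_3 = 2
t_3 = 4.5
a_4 = 2.5
b_4 = 8
c_4 = 3.5
p_4 = 3.5
q_4 = 3.5
a_5 = 4
b_5 = 9.5
c_5 = 12.5
p_5 = 2.5
q_5 = 5.5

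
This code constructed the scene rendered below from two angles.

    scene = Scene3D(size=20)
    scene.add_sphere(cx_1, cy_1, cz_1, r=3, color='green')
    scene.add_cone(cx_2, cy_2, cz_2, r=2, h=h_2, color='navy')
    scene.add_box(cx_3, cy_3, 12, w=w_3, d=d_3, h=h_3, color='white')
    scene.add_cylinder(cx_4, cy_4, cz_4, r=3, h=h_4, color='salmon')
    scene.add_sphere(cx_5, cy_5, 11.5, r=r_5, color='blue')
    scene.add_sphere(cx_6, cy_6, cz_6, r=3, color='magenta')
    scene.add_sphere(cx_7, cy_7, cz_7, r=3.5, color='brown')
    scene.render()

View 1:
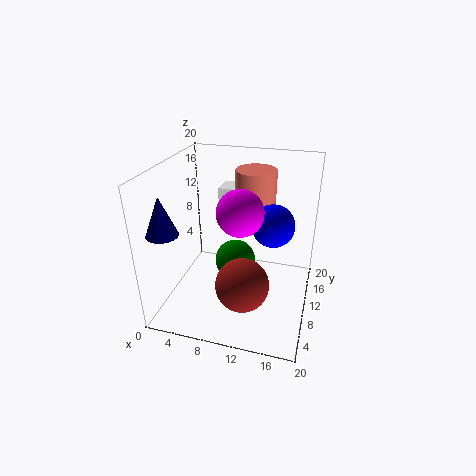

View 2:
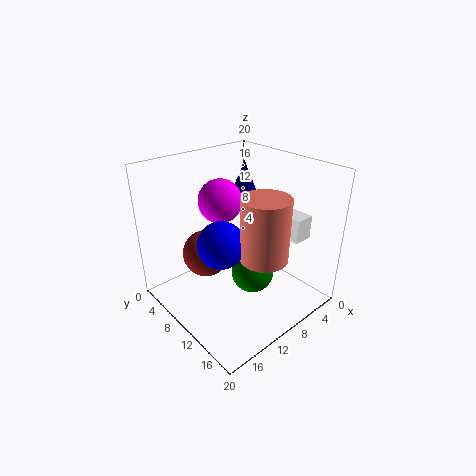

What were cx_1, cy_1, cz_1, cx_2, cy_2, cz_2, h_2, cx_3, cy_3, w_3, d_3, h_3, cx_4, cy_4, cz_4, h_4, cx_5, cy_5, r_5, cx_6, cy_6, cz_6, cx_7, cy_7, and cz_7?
cx_1 = 9
cy_1 = 12
cz_1 = 5
cx_2 = 2.5
cy_2 = 3
cz_2 = 13
h_2 = 5
cx_3 = 5.5
cy_3 = 15
w_3 = 2.5
d_3 = 3.5
h_3 = 3
cx_4 = 11
cy_4 = 16
cz_4 = 10
h_4 = 8
cx_5 = 14.5
cy_5 = 12
r_5 = 3
cx_6 = 11
cy_6 = 7.5
cz_6 = 15
cx_7 = 12
cy_7 = 5
cz_7 = 6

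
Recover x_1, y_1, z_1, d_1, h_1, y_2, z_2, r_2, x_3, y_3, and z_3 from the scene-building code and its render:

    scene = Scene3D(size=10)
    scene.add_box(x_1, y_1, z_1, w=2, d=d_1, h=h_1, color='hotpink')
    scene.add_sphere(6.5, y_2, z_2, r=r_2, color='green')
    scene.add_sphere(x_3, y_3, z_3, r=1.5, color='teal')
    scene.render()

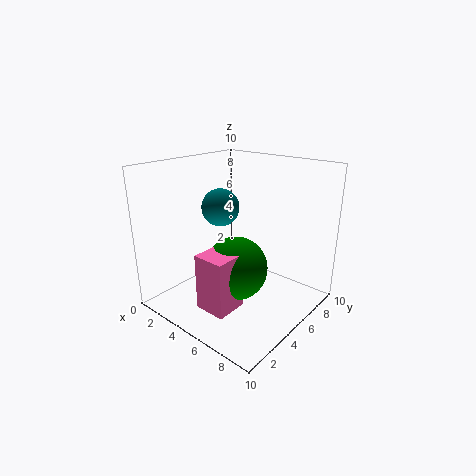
x_1 = 5.5; y_1 = 0.5; z_1 = 2; d_1 = 2; h_1 = 3.5; y_2 = 3; z_2 = 4; r_2 = 2; x_3 = 1.5; y_3 = 7; z_3 = 6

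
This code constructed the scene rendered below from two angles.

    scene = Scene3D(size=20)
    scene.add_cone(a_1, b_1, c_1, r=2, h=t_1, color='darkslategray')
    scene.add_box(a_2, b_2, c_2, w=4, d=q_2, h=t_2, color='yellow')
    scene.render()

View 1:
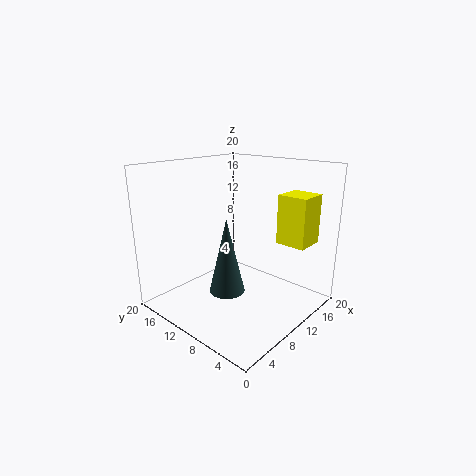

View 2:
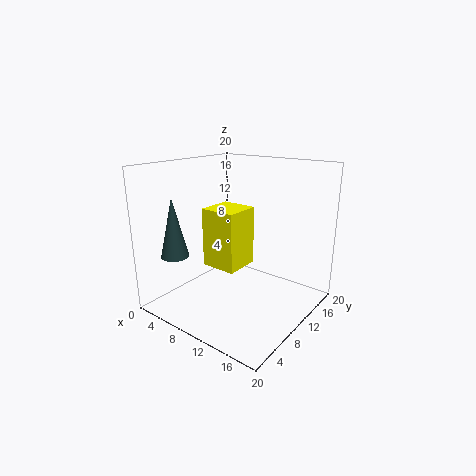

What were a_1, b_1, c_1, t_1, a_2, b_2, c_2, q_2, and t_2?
a_1 = 2.5; b_1 = 5; c_1 = 7; t_1 = 8.5; a_2 = 12; b_2 = 1; c_2 = 10; q_2 = 4; t_2 = 6.5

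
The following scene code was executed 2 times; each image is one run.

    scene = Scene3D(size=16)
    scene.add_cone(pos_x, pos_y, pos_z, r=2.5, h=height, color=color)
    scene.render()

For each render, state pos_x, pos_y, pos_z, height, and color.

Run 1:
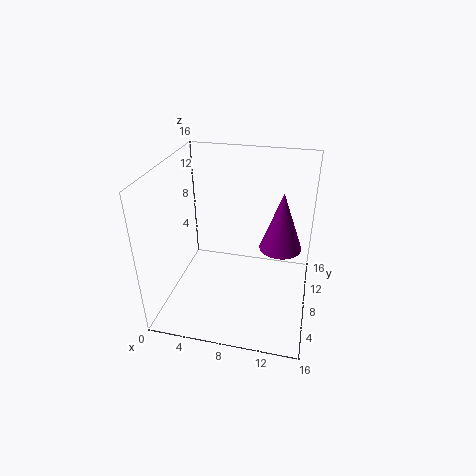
pos_x = 12.5, pos_y = 11, pos_z = 5.5, height = 7, color = 'purple'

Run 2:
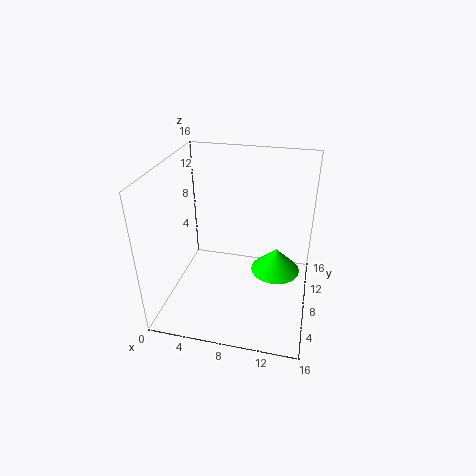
pos_x = 12.5, pos_y = 6, pos_z = 6, height = 2.5, color = 'lime'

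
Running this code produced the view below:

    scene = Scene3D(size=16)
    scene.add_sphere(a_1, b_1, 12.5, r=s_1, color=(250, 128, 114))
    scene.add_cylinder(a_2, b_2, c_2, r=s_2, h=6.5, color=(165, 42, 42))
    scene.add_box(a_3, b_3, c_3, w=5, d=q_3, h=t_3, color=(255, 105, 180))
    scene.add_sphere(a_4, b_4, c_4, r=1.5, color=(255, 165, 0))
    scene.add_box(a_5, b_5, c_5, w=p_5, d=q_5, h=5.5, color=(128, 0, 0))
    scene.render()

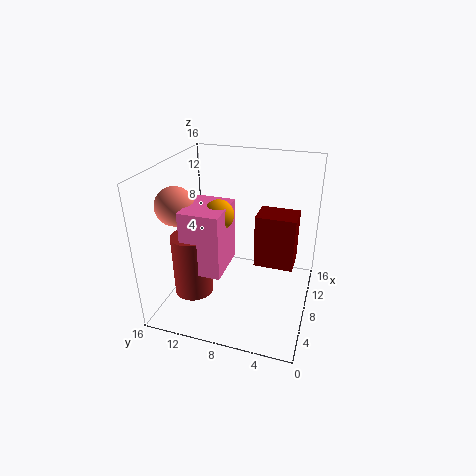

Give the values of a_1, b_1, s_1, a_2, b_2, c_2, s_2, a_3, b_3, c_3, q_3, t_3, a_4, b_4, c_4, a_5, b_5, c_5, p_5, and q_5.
a_1 = 4.5
b_1 = 13.5
s_1 = 2
a_2 = 3.5
b_2 = 11.5
c_2 = 3.5
s_2 = 2
a_3 = 2
b_3 = 8
c_3 = 6.5
q_3 = 4
t_3 = 6.5
a_4 = 5
b_4 = 9
c_4 = 12
a_5 = 5.5
b_5 = 1.5
c_5 = 6.5
p_5 = 3
q_5 = 4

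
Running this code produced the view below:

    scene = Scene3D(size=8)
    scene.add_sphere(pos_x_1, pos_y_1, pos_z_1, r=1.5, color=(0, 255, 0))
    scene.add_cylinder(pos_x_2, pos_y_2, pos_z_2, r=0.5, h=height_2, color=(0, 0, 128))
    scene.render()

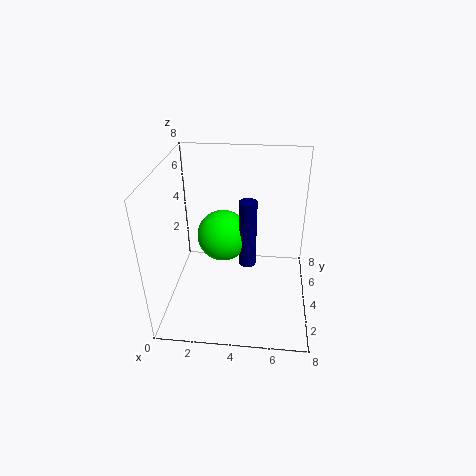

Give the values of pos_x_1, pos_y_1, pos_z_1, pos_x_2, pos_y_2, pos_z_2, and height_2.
pos_x_1 = 3
pos_y_1 = 5
pos_z_1 = 3.5
pos_x_2 = 4.5
pos_y_2 = 4.5
pos_z_2 = 2
height_2 = 4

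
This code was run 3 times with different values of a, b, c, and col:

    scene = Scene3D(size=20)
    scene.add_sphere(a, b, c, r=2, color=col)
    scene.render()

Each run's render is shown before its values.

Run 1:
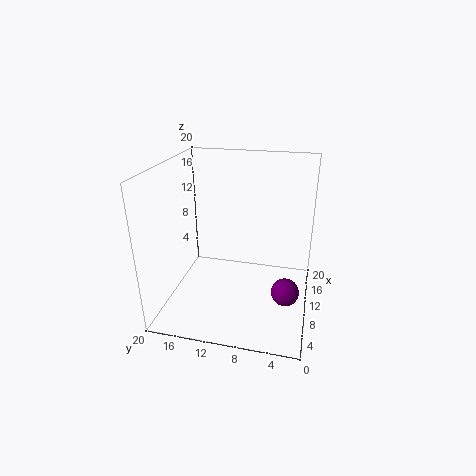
a = 10
b = 3
c = 2
col = 'purple'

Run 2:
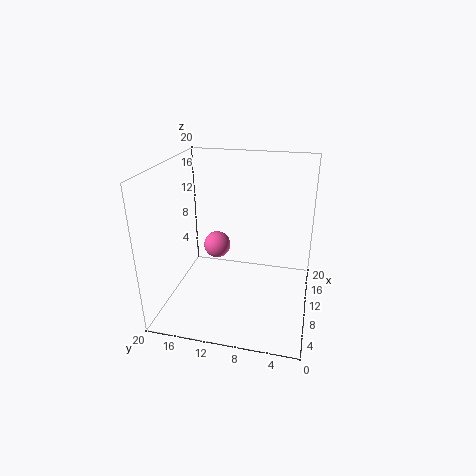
a = 13
b = 14
c = 7
col = 'hotpink'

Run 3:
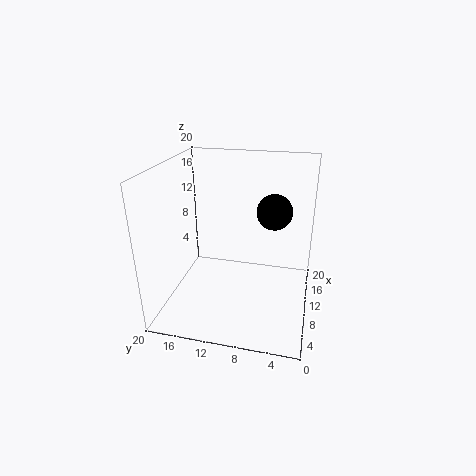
a = 4.5
b = 4.5
c = 16.5
col = 'black'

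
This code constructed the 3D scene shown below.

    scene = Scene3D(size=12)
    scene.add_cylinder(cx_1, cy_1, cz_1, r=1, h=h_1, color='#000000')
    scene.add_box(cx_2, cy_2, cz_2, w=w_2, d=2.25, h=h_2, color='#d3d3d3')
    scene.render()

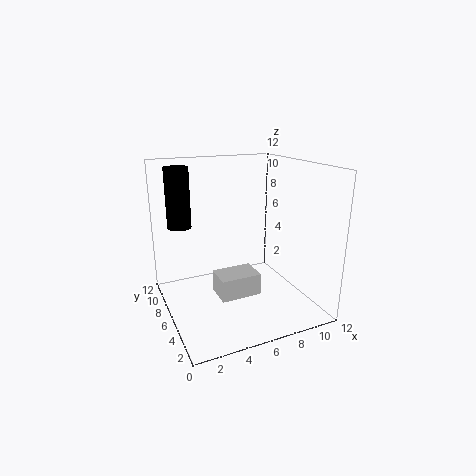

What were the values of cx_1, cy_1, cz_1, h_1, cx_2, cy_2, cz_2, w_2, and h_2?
cx_1 = 1.75
cy_1 = 8.5
cz_1 = 6.75
h_1 = 5
cx_2 = 3.5
cy_2 = 3.25
cz_2 = 2
w_2 = 3.25
h_2 = 1.75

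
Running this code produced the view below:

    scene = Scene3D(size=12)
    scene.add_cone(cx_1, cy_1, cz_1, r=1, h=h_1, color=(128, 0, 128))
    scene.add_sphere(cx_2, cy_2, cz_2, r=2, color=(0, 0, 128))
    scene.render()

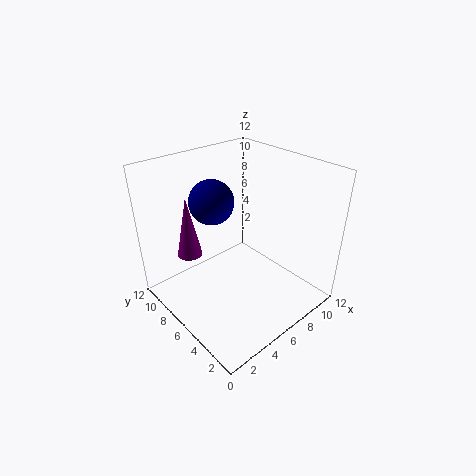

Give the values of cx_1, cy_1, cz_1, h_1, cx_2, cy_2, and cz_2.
cx_1 = 2.5; cy_1 = 8; cz_1 = 5; h_1 = 5; cx_2 = 6; cy_2 = 9.5; cz_2 = 8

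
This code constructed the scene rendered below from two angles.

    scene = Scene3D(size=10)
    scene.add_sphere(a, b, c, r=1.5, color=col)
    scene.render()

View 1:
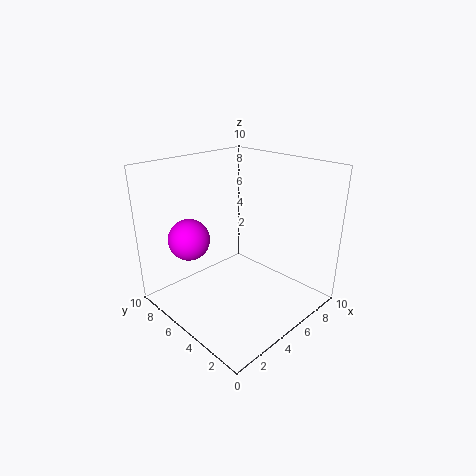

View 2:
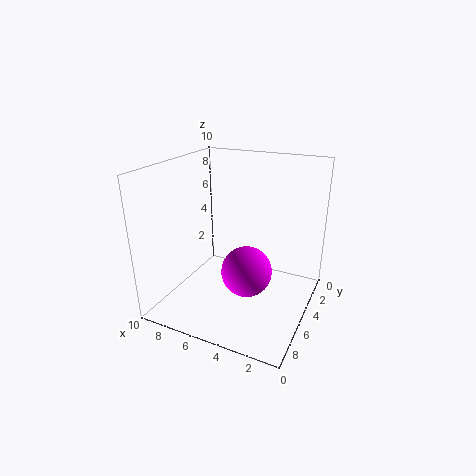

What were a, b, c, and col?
a = 3; b = 8; c = 4.5; col = 'magenta'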